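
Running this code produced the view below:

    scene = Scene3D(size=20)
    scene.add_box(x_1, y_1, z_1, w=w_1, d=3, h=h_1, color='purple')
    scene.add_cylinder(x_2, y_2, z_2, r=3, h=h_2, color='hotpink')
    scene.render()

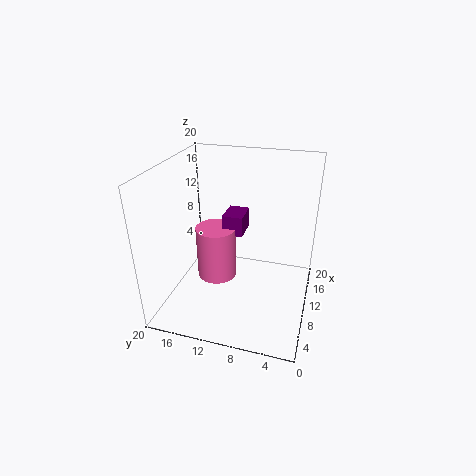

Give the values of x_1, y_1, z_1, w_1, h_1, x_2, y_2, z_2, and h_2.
x_1 = 12, y_1 = 10, z_1 = 9, w_1 = 4, h_1 = 3, x_2 = 12, y_2 = 14, z_2 = 2, h_2 = 8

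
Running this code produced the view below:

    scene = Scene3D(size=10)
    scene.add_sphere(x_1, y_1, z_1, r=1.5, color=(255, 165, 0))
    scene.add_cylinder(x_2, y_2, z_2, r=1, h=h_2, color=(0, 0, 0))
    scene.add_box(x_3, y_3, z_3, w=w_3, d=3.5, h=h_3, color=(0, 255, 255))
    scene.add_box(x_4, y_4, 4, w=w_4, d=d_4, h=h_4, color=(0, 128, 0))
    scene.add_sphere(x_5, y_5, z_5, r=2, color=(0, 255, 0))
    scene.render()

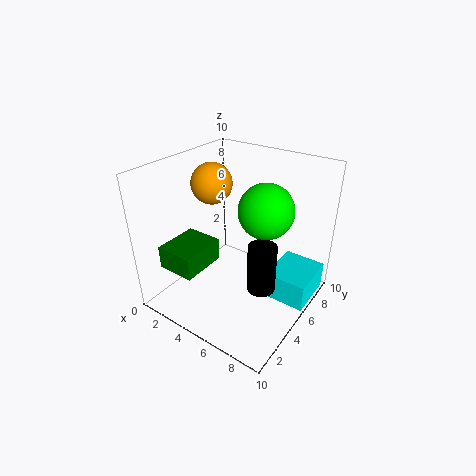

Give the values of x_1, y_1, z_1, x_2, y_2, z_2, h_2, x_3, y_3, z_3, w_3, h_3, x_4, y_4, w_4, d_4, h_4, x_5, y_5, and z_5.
x_1 = 2
y_1 = 6
z_1 = 8
x_2 = 7
y_2 = 5
z_2 = 1.5
h_2 = 3.5
x_3 = 7
y_3 = 5.5
z_3 = 0.5
w_3 = 3
h_3 = 2
x_4 = 2
y_4 = 0.5
w_4 = 2.5
d_4 = 3
h_4 = 1.5
x_5 = 6
y_5 = 7
z_5 = 6.5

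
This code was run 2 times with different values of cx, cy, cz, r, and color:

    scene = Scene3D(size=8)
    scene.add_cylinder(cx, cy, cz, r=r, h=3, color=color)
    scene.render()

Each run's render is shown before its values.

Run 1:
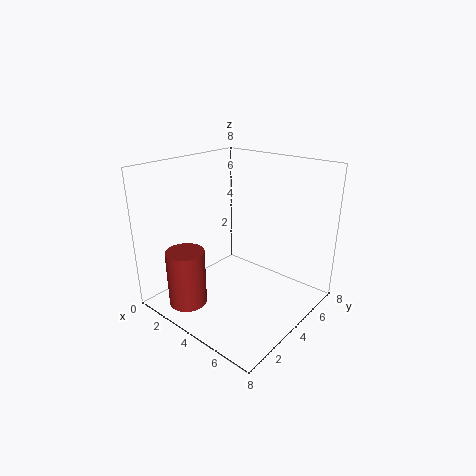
cx = 3
cy = 1
cz = 1
r = 1
color = 'brown'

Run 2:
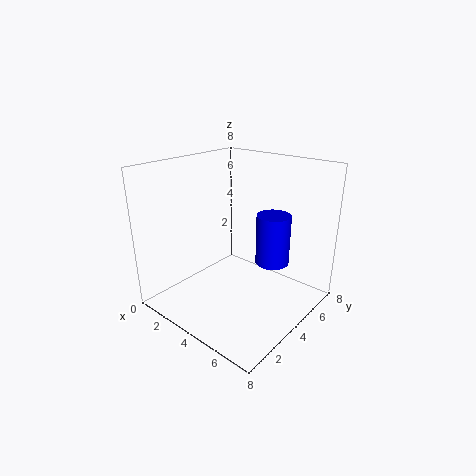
cx = 5
cy = 6
cz = 2
r = 1
color = 'blue'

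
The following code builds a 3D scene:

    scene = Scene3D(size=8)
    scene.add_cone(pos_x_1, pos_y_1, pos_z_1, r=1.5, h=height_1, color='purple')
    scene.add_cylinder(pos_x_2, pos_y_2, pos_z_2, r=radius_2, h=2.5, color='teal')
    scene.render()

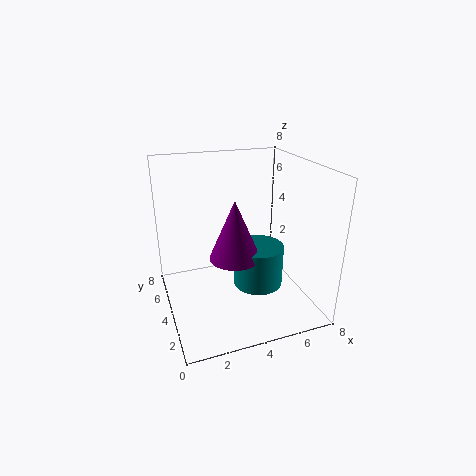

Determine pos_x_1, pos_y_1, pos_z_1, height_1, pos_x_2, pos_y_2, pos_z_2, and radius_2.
pos_x_1 = 4, pos_y_1 = 4.5, pos_z_1 = 2.5, height_1 = 3.5, pos_x_2 = 5.5, pos_y_2 = 4.5, pos_z_2 = 0.5, radius_2 = 1.5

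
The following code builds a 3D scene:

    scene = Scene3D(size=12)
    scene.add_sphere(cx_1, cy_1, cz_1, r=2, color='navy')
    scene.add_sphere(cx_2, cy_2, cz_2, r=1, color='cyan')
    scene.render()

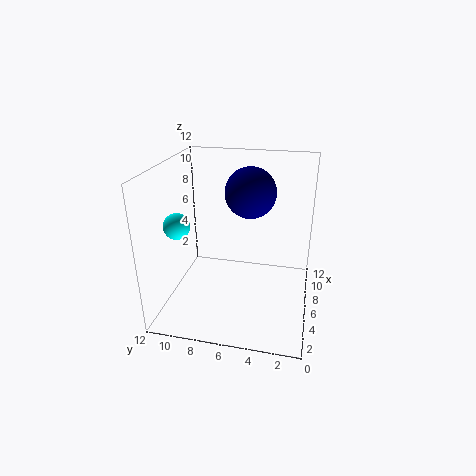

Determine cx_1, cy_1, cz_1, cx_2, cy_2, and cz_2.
cx_1 = 6; cy_1 = 5; cz_1 = 10; cx_2 = 3; cy_2 = 10; cz_2 = 8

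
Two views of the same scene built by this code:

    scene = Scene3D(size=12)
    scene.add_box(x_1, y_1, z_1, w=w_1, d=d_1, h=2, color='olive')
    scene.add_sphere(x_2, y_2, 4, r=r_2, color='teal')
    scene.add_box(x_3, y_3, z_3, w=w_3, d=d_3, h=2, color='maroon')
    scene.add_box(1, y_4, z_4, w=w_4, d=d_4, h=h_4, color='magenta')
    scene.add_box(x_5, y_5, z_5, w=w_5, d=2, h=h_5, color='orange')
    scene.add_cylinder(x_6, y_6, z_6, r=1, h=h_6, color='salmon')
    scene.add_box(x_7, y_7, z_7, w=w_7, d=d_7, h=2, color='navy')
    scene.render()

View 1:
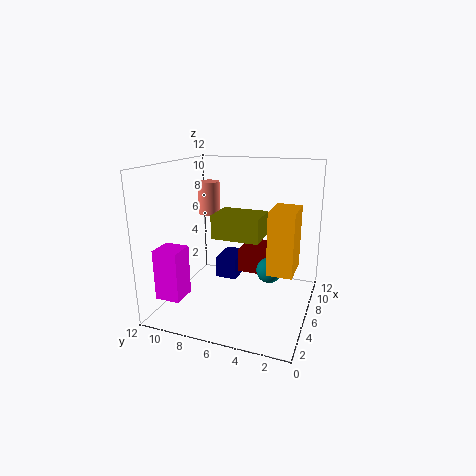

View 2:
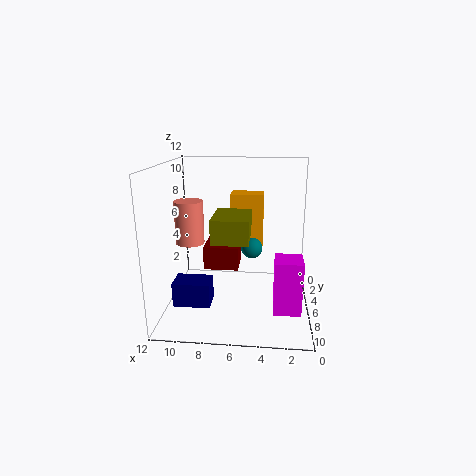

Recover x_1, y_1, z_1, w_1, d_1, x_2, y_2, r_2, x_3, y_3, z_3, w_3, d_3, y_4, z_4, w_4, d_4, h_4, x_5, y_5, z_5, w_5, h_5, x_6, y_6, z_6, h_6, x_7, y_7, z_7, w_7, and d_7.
x_1 = 5; y_1 = 4; z_1 = 6; w_1 = 3; d_1 = 4; x_2 = 5; y_2 = 3; r_2 = 1; x_3 = 6; y_3 = 3; z_3 = 3; w_3 = 3; d_3 = 3; y_4 = 9; z_4 = 2; w_4 = 2; d_4 = 2; h_4 = 4; x_5 = 4; y_5 = 1; z_5 = 4; w_5 = 3; h_5 = 5; x_6 = 9; y_6 = 10; z_6 = 7; h_6 = 3; x_7 = 8; y_7 = 7; z_7 = 1; w_7 = 3; d_7 = 2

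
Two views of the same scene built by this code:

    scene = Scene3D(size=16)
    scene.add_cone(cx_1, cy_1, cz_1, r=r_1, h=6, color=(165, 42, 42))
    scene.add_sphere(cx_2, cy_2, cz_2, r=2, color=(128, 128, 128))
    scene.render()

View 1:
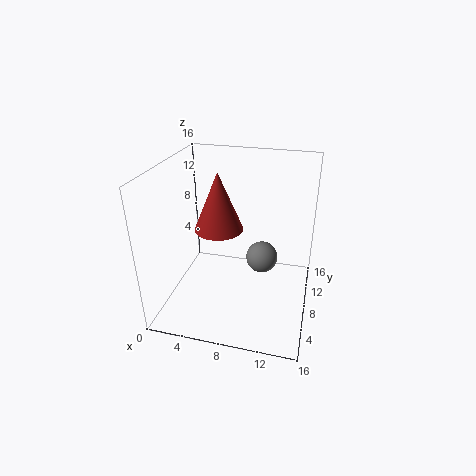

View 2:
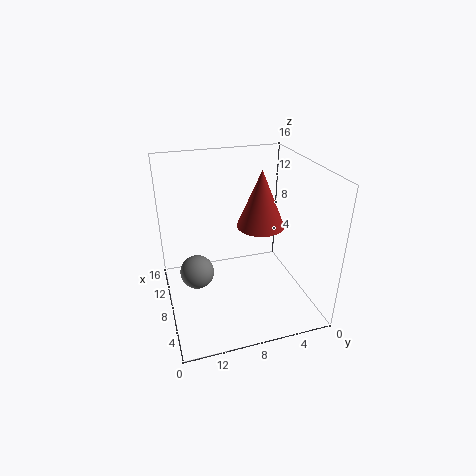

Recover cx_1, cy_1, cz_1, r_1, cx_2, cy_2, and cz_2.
cx_1 = 6.5; cy_1 = 6; cz_1 = 10; r_1 = 2.5; cx_2 = 10; cy_2 = 12.5; cz_2 = 3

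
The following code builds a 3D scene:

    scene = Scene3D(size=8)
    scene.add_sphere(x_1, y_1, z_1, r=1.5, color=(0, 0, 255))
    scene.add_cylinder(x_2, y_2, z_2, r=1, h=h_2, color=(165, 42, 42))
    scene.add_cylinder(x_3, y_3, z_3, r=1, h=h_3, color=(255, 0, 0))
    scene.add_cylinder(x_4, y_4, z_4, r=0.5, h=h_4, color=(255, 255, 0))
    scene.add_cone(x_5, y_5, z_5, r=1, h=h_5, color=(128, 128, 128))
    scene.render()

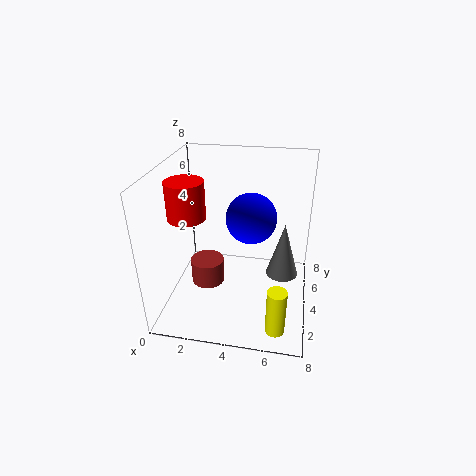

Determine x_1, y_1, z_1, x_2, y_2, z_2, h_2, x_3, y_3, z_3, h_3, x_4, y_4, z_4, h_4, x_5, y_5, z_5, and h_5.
x_1 = 4.5, y_1 = 5.5, z_1 = 4.5, x_2 = 2, y_2 = 4.5, z_2 = 0.5, h_2 = 1.5, x_3 = 1.5, y_3 = 3, z_3 = 5.5, h_3 = 2, x_4 = 6.5, y_4 = 1, z_4 = 0.5, h_4 = 2.5, x_5 = 6.5, y_5 = 6, z_5 = 0.5, h_5 = 3.5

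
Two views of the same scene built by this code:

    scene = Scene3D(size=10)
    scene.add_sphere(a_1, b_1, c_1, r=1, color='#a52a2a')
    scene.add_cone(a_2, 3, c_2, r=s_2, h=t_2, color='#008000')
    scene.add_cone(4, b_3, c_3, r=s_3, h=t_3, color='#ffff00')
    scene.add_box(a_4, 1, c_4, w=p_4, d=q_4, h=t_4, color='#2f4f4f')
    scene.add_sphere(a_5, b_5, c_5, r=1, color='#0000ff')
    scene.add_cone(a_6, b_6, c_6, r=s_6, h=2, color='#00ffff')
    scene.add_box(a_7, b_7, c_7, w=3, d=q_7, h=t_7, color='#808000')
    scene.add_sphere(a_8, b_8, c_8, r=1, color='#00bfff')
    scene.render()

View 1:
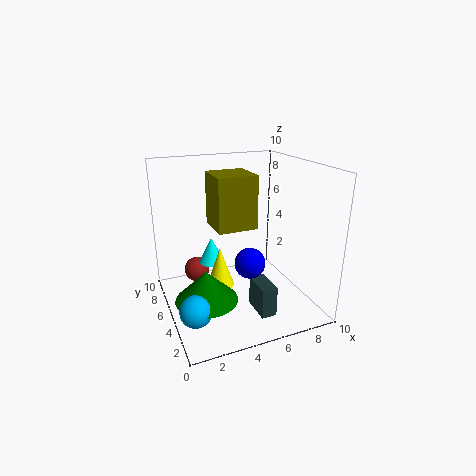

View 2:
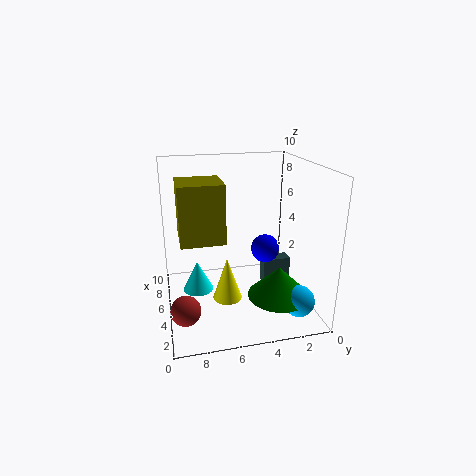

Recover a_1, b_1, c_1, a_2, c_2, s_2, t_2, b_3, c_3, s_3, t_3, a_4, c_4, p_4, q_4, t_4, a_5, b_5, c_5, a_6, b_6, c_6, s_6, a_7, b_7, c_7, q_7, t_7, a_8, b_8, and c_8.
a_1 = 3, b_1 = 9, c_1 = 1, a_2 = 2, c_2 = 2, s_2 = 2, t_2 = 2, b_3 = 6, c_3 = 1, s_3 = 1, t_3 = 3, a_4 = 5, c_4 = 1, p_4 = 1, q_4 = 2, t_4 = 2, a_5 = 5, b_5 = 3, c_5 = 4, a_6 = 4, b_6 = 8, c_6 = 2, s_6 = 1, a_7 = 4, b_7 = 6, c_7 = 5, q_7 = 3, t_7 = 4, a_8 = 1, b_8 = 2, c_8 = 2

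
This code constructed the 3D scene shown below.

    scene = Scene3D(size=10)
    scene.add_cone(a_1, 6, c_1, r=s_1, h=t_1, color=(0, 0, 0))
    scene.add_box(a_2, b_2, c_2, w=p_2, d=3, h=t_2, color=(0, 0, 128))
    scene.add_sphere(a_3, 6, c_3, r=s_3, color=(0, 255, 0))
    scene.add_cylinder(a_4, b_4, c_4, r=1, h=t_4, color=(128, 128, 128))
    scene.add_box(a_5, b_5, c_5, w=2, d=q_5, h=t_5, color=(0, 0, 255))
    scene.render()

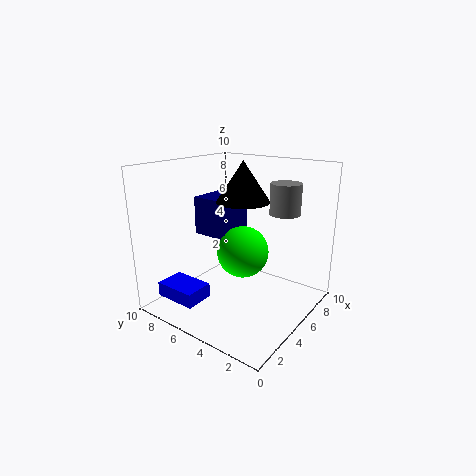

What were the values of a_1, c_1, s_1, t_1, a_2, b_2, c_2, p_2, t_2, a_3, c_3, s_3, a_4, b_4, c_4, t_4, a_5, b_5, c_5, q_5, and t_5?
a_1 = 7; c_1 = 7; s_1 = 2; t_1 = 3; a_2 = 6; b_2 = 7; c_2 = 4; p_2 = 3; t_2 = 3; a_3 = 7; c_3 = 3; s_3 = 2; a_4 = 6; b_4 = 2; c_4 = 7; t_4 = 2; a_5 = 1; b_5 = 6; c_5 = 1; q_5 = 3; t_5 = 1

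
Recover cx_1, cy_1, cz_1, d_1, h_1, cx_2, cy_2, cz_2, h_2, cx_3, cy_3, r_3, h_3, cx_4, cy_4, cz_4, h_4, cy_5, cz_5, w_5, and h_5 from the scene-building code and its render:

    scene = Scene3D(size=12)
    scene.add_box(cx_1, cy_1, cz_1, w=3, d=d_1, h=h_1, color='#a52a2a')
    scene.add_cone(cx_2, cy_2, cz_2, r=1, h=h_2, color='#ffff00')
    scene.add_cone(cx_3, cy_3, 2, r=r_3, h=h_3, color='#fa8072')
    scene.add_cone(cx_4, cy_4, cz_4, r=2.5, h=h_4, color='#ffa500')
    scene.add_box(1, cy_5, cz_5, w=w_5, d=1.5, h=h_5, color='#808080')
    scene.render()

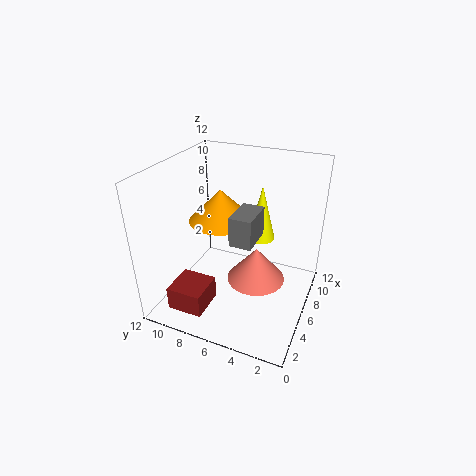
cx_1 = 1.5
cy_1 = 7.5
cz_1 = 0.5
d_1 = 3
h_1 = 2
cx_2 = 4.5
cy_2 = 3.5
cz_2 = 7.5
h_2 = 4
cx_3 = 6.5
cy_3 = 4.5
r_3 = 2.5
h_3 = 3
cx_4 = 5
cy_4 = 7
cz_4 = 8
h_4 = 2.5
cy_5 = 3
cz_5 = 8.5
w_5 = 2.5
h_5 = 2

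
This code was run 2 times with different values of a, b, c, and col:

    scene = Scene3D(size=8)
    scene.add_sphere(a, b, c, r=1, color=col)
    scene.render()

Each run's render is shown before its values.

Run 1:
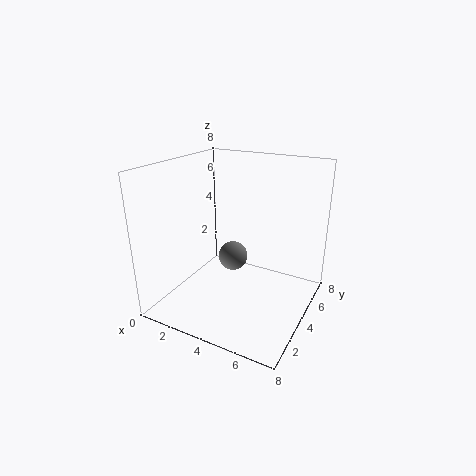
a = 2, b = 7, c = 1, col = 'gray'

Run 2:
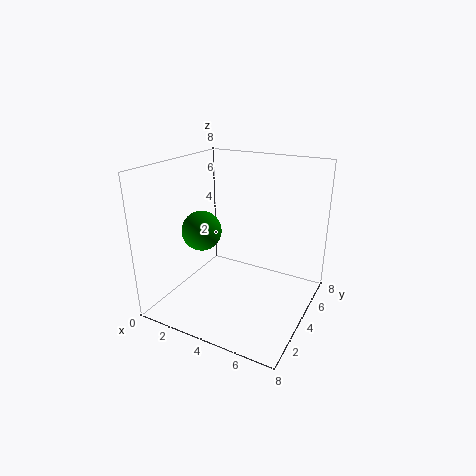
a = 3, b = 2, c = 5, col = 'green'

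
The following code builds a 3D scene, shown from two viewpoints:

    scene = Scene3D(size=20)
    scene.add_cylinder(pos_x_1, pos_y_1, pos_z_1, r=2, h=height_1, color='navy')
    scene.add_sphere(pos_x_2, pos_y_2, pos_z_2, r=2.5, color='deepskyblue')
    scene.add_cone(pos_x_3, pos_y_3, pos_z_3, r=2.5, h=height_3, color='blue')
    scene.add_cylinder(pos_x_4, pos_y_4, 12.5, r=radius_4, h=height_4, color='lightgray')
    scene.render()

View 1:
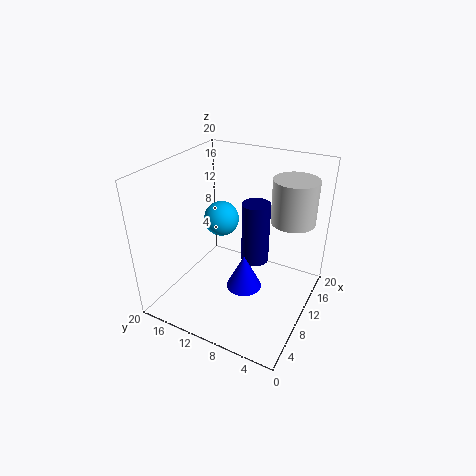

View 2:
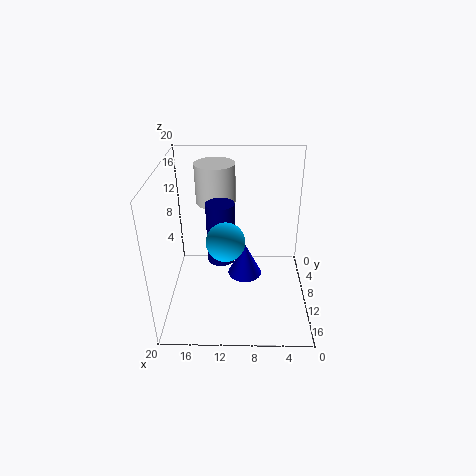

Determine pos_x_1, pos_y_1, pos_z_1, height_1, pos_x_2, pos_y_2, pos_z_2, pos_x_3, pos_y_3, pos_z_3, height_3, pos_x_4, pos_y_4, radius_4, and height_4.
pos_x_1 = 12.5, pos_y_1 = 8.5, pos_z_1 = 5.5, height_1 = 9, pos_x_2 = 11.5, pos_y_2 = 13.5, pos_z_2 = 11.5, pos_x_3 = 9, pos_y_3 = 8.5, pos_z_3 = 3, height_3 = 5, pos_x_4 = 13.5, pos_y_4 = 3.5, radius_4 = 3, height_4 = 6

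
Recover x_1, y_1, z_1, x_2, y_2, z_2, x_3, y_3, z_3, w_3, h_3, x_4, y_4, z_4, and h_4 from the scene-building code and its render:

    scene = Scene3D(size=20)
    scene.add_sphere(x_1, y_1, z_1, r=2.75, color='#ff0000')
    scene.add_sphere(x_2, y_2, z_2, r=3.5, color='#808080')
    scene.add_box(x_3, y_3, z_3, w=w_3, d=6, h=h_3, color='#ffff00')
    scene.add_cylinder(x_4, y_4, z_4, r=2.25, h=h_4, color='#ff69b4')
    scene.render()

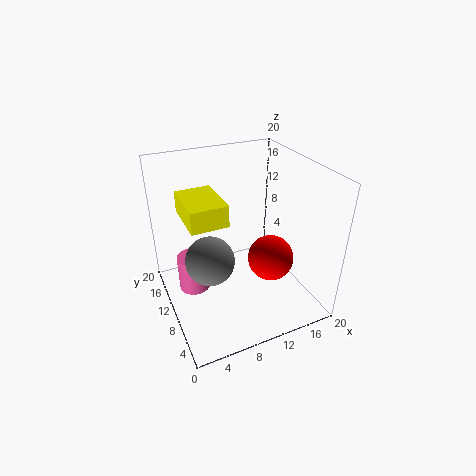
x_1 = 11.25; y_1 = 3.25; z_1 = 10.75; x_2 = 6; y_2 = 10.75; z_2 = 6.75; x_3 = 1.75; y_3 = 3.5; z_3 = 16.25; w_3 = 4.25; h_3 = 2.5; x_4 = 4; y_4 = 12.5; z_4 = 1.75; h_4 = 5.25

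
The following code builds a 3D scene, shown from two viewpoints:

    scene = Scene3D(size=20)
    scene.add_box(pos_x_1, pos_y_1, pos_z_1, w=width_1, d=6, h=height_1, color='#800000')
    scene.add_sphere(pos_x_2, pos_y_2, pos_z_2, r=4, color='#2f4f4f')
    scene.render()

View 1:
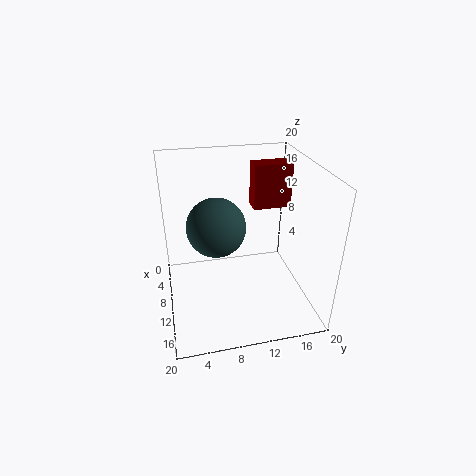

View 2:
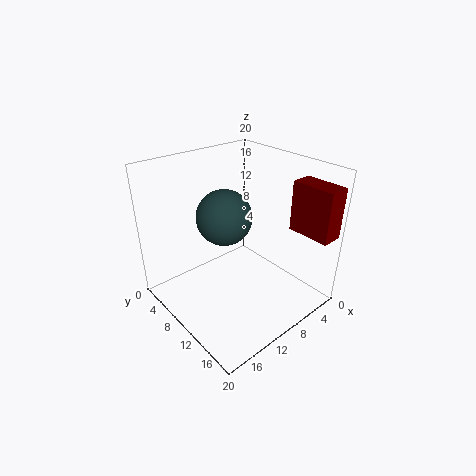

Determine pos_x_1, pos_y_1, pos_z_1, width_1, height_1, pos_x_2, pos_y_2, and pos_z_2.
pos_x_1 = 1, pos_y_1 = 14, pos_z_1 = 11, width_1 = 3, height_1 = 7, pos_x_2 = 10, pos_y_2 = 7, pos_z_2 = 12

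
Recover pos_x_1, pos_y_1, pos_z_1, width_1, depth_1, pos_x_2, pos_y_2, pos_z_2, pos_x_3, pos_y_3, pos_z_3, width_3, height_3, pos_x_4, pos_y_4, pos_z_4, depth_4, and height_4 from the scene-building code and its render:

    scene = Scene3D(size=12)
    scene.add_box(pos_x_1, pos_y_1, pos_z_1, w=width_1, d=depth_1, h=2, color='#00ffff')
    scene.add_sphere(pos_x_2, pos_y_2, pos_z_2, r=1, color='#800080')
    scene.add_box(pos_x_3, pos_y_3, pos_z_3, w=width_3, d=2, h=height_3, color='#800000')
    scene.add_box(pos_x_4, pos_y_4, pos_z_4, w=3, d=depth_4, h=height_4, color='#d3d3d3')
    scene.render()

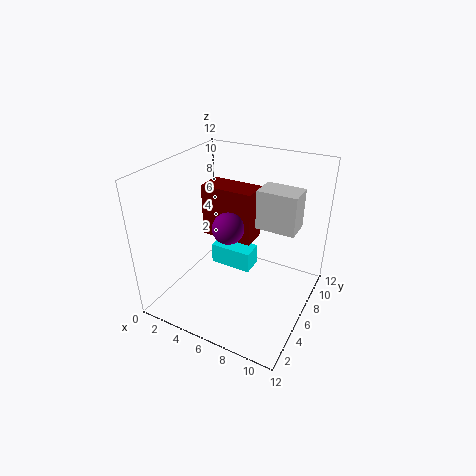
pos_x_1 = 2
pos_y_1 = 8
pos_z_1 = 1
width_1 = 4
depth_1 = 2
pos_x_2 = 8
pos_y_2 = 1
pos_z_2 = 10
pos_x_3 = 4
pos_y_3 = 4
pos_z_3 = 7
width_3 = 4
height_3 = 4
pos_x_4 = 8
pos_y_4 = 5
pos_z_4 = 8
depth_4 = 2
height_4 = 3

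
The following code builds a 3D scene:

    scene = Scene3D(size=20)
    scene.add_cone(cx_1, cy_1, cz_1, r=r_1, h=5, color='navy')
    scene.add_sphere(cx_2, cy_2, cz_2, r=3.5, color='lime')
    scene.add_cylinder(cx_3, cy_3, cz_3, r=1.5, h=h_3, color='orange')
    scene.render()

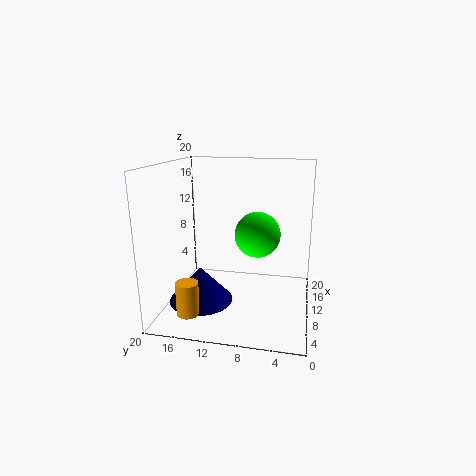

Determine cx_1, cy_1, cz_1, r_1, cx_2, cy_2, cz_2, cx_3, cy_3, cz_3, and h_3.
cx_1 = 8
cy_1 = 15
cz_1 = 1
r_1 = 4.5
cx_2 = 15
cy_2 = 8
cz_2 = 9
cx_3 = 4
cy_3 = 15.5
cz_3 = 1
h_3 = 4.5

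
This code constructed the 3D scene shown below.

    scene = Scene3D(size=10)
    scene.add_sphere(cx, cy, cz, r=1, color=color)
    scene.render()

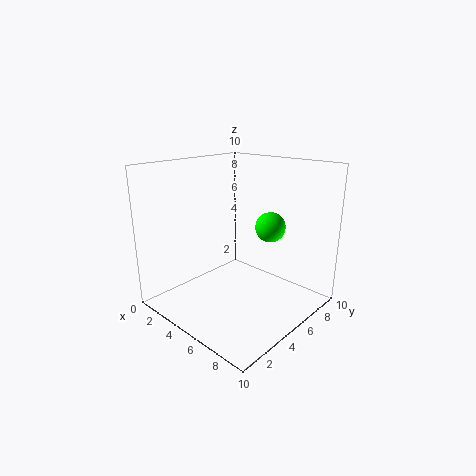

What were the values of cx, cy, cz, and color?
cx = 7, cy = 6, cz = 6, color = 'lime'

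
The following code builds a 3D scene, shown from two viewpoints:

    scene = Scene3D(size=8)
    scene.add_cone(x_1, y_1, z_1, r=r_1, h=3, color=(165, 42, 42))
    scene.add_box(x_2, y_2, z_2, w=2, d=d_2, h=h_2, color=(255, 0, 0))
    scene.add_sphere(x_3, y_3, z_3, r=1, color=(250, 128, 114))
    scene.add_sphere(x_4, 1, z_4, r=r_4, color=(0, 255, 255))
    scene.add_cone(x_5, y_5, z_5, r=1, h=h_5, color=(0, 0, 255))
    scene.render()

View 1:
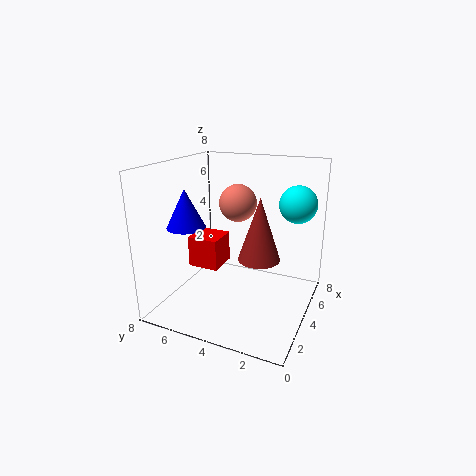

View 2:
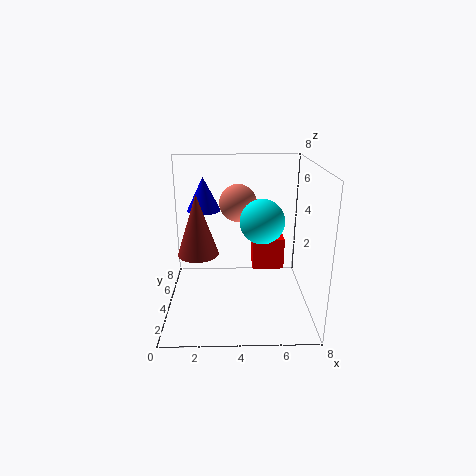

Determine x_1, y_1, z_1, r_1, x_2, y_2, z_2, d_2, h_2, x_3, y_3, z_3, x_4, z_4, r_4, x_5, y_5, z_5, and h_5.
x_1 = 2
y_1 = 2
z_1 = 4
r_1 = 1
x_2 = 5
y_2 = 6
z_2 = 1
d_2 = 2
h_2 = 2
x_3 = 4
y_3 = 4
z_3 = 6
x_4 = 5
z_4 = 6
r_4 = 1
x_5 = 2
y_5 = 6
z_5 = 5
h_5 = 2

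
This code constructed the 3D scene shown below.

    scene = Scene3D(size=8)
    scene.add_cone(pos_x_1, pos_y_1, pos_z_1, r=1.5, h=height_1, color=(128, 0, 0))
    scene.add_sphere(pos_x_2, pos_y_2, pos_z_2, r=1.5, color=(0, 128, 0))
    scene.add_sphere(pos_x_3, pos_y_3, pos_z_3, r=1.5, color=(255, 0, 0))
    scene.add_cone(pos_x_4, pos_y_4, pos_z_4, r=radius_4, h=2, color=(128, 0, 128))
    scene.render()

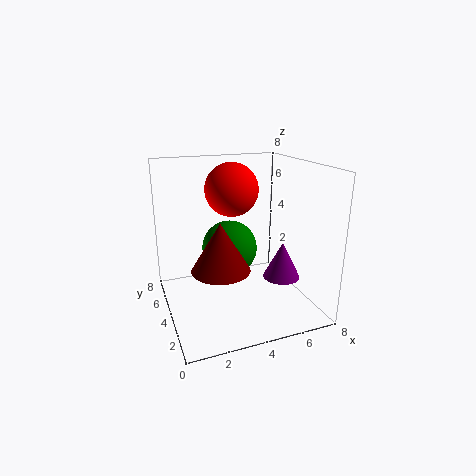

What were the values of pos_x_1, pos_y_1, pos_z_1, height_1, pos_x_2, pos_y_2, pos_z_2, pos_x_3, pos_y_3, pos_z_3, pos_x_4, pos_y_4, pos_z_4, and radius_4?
pos_x_1 = 2.5, pos_y_1 = 2.5, pos_z_1 = 3, height_1 = 2.5, pos_x_2 = 3.5, pos_y_2 = 4, pos_z_2 = 3.5, pos_x_3 = 4, pos_y_3 = 5, pos_z_3 = 6.5, pos_x_4 = 6, pos_y_4 = 2.5, pos_z_4 = 2, radius_4 = 1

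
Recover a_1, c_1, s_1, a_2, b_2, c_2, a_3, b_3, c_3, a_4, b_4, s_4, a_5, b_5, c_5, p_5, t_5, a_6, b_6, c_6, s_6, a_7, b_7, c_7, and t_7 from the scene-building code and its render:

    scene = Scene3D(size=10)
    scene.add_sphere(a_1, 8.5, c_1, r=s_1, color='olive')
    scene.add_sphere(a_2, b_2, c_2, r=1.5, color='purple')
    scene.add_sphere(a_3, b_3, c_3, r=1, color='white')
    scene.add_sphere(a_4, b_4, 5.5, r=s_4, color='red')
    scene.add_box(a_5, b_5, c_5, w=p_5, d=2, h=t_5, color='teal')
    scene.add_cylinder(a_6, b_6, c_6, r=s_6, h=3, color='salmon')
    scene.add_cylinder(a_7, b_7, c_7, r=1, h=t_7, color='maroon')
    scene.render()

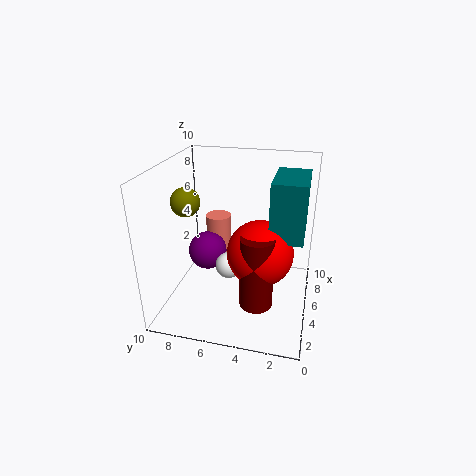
a_1 = 4.5
c_1 = 7.5
s_1 = 1
a_2 = 7
b_2 = 8
c_2 = 2.5
a_3 = 6
b_3 = 6
c_3 = 2
a_4 = 2.5
b_4 = 3
s_4 = 2
a_5 = 2
b_5 = 0.5
c_5 = 6.5
p_5 = 3.5
t_5 = 3.5
a_6 = 8.5
b_6 = 7.5
c_6 = 2
s_6 = 1
a_7 = 1.5
b_7 = 3
c_7 = 2.5
t_7 = 4.5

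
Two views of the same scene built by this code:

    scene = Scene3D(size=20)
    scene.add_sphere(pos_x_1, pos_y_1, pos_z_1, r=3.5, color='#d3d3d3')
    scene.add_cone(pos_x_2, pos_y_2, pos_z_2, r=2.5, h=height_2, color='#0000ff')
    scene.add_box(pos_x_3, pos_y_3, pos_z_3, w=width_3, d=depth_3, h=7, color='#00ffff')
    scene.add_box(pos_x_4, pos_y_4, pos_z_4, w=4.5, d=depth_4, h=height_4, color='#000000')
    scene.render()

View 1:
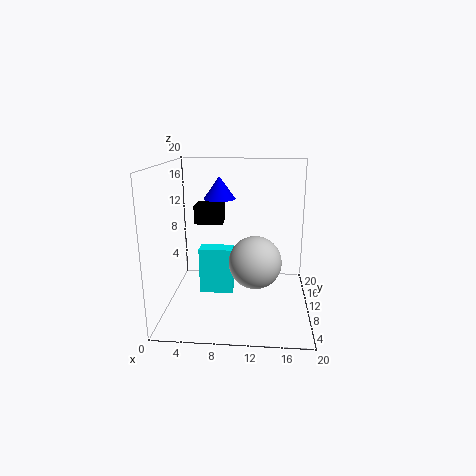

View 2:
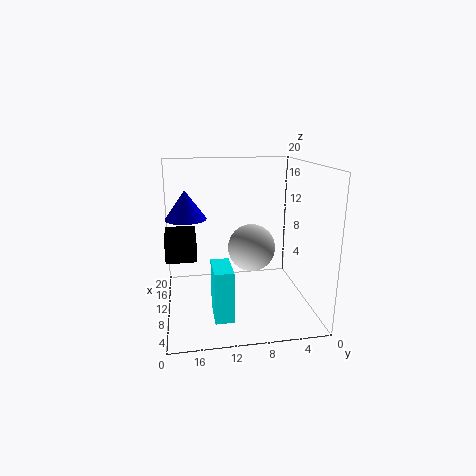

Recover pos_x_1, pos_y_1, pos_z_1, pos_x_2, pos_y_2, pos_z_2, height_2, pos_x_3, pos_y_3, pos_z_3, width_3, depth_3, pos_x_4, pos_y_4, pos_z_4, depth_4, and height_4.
pos_x_1 = 12.5; pos_y_1 = 7.5; pos_z_1 = 7.5; pos_x_2 = 6.5; pos_y_2 = 17; pos_z_2 = 14; height_2 = 3.5; pos_x_3 = 4; pos_y_3 = 11.5; pos_z_3 = 0.5; width_3 = 5; depth_3 = 2.5; pos_x_4 = 2.5; pos_y_4 = 16; pos_z_4 = 10; depth_4 = 3.5; height_4 = 3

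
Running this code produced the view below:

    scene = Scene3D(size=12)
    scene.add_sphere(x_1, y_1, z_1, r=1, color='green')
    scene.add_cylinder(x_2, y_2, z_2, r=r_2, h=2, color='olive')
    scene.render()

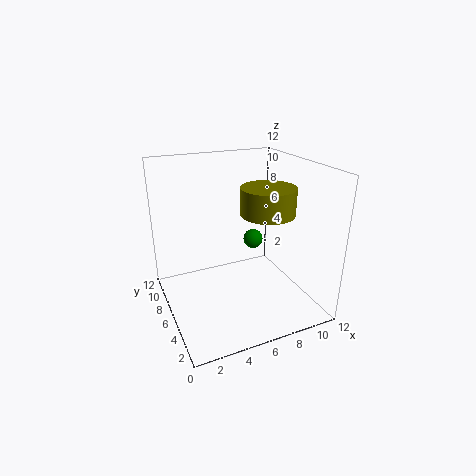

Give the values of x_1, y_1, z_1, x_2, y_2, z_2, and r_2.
x_1 = 10
y_1 = 11
z_1 = 3
x_2 = 7
y_2 = 3
z_2 = 9
r_2 = 2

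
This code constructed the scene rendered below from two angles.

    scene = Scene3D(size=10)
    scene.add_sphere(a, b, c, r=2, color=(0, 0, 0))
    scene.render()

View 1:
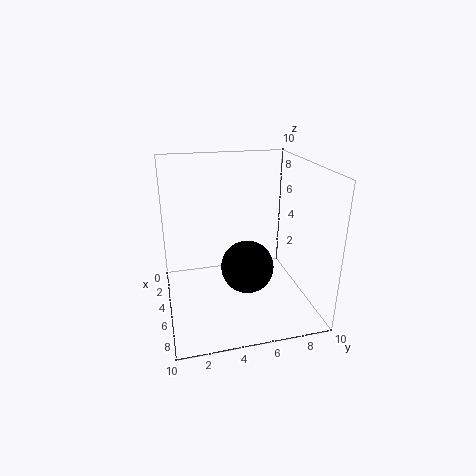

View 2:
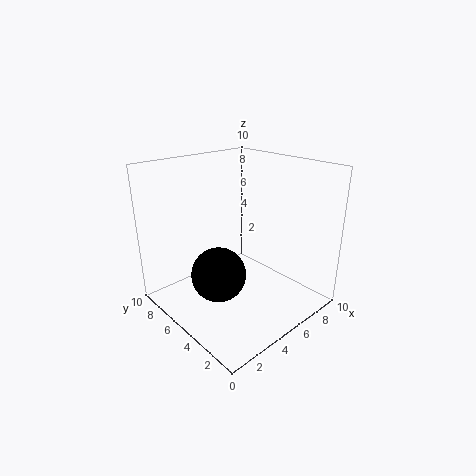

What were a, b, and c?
a = 4; b = 6; c = 2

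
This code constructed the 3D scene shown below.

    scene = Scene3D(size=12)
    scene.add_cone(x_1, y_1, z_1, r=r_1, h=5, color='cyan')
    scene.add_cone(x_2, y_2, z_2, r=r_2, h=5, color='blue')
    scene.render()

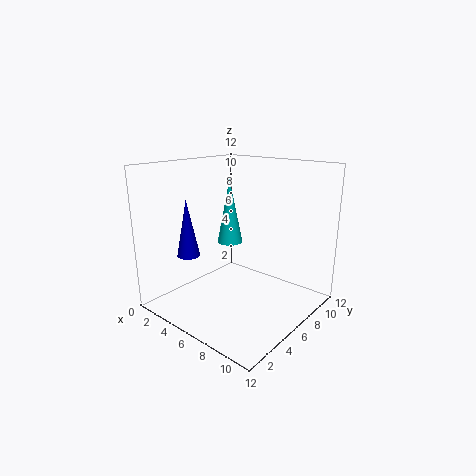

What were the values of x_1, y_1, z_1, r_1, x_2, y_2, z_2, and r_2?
x_1 = 6, y_1 = 5, z_1 = 6, r_1 = 1, x_2 = 2, y_2 = 4, z_2 = 4, r_2 = 1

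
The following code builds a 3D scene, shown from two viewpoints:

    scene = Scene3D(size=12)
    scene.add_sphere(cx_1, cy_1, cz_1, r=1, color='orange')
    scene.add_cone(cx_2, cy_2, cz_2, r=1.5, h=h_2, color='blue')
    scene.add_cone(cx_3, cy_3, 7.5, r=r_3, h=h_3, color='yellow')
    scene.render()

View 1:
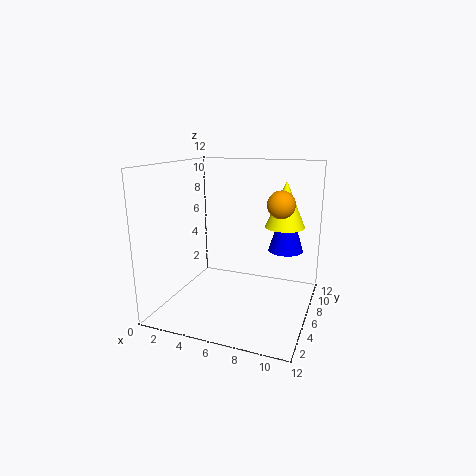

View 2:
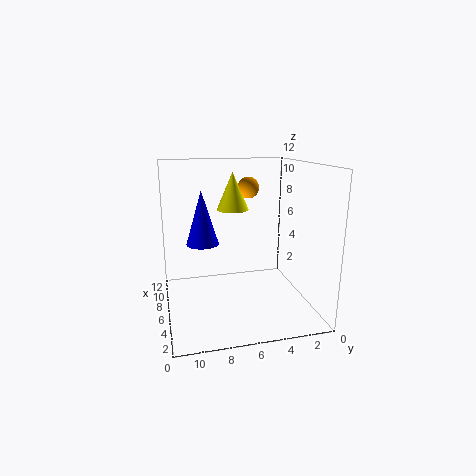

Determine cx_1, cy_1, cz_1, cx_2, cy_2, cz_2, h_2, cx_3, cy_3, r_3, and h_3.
cx_1 = 10, cy_1 = 4, cz_1 = 9.5, cx_2 = 9.5, cy_2 = 8.5, cz_2 = 4.5, h_2 = 5, cx_3 = 10, cy_3 = 5.5, r_3 = 1.5, h_3 = 3.5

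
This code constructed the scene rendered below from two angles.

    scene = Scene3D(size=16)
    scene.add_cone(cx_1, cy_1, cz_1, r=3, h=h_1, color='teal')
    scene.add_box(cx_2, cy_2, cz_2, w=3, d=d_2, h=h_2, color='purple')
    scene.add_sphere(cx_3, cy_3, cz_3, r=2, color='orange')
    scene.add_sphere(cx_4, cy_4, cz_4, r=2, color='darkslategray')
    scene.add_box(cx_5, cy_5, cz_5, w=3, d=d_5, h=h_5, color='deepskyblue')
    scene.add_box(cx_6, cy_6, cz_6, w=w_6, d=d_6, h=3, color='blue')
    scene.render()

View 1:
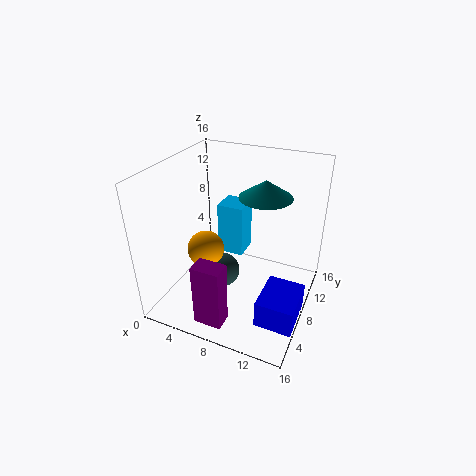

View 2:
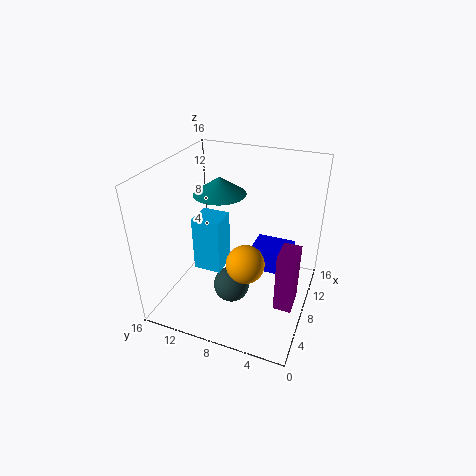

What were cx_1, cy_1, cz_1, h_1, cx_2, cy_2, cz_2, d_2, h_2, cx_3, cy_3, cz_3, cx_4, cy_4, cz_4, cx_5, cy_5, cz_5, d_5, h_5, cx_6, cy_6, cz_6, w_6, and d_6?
cx_1 = 10
cy_1 = 11
cz_1 = 12
h_1 = 2
cx_2 = 6
cy_2 = 1
cz_2 = 1
d_2 = 2
h_2 = 7
cx_3 = 5
cy_3 = 6
cz_3 = 7
cx_4 = 6
cy_4 = 8
cz_4 = 3
cx_5 = 5
cy_5 = 9
cz_5 = 5
d_5 = 3
h_5 = 6
cx_6 = 12
cy_6 = 3
cz_6 = 1
w_6 = 4
d_6 = 5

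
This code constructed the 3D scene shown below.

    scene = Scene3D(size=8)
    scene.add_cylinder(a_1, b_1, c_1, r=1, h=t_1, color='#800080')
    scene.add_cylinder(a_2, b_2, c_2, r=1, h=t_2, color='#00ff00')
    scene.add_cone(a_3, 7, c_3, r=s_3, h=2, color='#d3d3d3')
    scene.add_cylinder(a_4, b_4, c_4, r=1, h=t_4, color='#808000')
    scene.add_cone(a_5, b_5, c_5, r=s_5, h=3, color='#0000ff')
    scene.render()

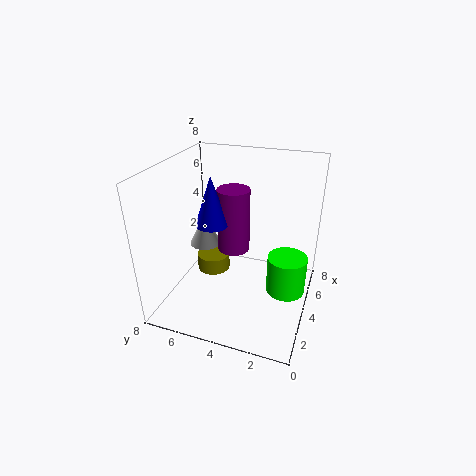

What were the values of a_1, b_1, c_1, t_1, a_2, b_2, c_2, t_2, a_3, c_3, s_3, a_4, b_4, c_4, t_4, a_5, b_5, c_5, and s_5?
a_1 = 6; b_1 = 5; c_1 = 2; t_1 = 4; a_2 = 3; b_2 = 1; c_2 = 2; t_2 = 2; a_3 = 6; c_3 = 2; s_3 = 1; a_4 = 5; b_4 = 6; c_4 = 1; t_4 = 1; a_5 = 5; b_5 = 6; c_5 = 4; s_5 = 1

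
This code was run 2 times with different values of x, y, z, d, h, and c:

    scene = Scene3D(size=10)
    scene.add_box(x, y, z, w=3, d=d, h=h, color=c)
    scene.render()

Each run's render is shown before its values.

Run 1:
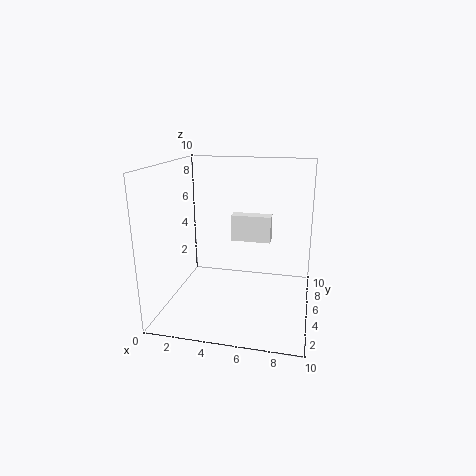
x = 4
y = 7
z = 4
d = 1
h = 2
c = 'white'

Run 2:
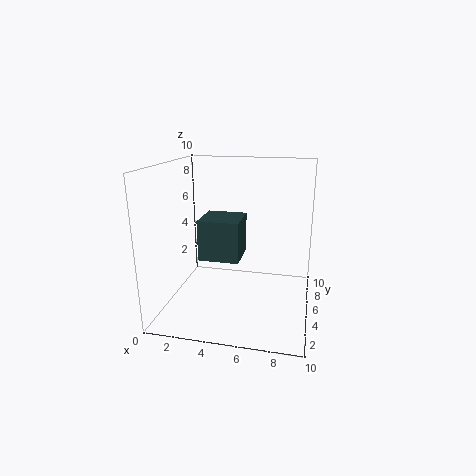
x = 2
y = 5
z = 3
d = 3
h = 3
c = 'darkslategray'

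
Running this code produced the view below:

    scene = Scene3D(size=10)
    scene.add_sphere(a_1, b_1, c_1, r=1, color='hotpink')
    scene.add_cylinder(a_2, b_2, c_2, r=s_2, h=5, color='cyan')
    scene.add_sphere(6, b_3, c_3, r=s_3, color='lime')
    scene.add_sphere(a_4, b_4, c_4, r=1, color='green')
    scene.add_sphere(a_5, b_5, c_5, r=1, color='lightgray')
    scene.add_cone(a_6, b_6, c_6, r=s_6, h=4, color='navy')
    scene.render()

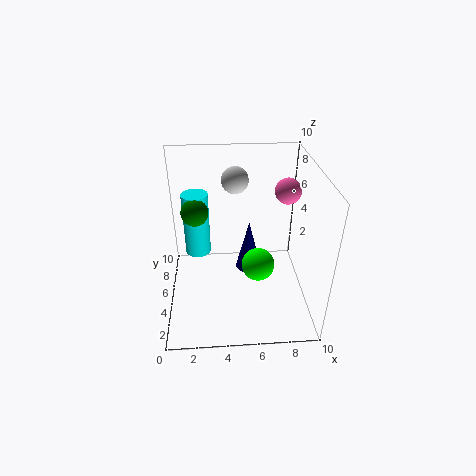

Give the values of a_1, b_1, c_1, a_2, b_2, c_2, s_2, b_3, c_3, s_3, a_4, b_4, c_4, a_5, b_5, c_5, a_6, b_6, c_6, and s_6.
a_1 = 9, b_1 = 8, c_1 = 7, a_2 = 2, b_2 = 8, c_2 = 2, s_2 = 1, b_3 = 2, c_3 = 5, s_3 = 1, a_4 = 2, b_4 = 7, c_4 = 6, a_5 = 5, b_5 = 8, c_5 = 8, a_6 = 6, b_6 = 7, c_6 = 1, s_6 = 1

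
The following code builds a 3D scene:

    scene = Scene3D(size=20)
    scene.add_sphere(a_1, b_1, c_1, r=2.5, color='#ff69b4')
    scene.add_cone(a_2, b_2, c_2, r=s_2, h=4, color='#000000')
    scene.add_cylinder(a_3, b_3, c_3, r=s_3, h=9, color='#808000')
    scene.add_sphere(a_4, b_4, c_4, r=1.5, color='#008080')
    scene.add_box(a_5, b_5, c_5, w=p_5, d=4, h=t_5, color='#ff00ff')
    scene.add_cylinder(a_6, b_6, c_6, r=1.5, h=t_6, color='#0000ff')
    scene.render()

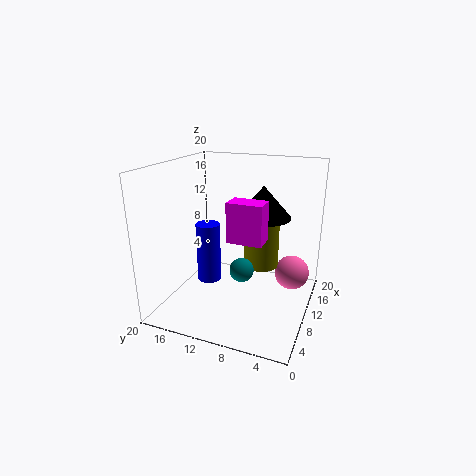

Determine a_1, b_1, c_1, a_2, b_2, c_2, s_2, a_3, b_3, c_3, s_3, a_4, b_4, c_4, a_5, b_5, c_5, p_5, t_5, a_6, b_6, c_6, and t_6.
a_1 = 14, b_1 = 3, c_1 = 4, a_2 = 8.5, b_2 = 6, c_2 = 14, s_2 = 3.5, a_3 = 13, b_3 = 7.5, c_3 = 5, s_3 = 2.5, a_4 = 5, b_4 = 7.5, c_4 = 8, a_5 = 1.5, b_5 = 4, c_5 = 13, p_5 = 2.5, t_5 = 4.5, a_6 = 5, b_6 = 12, c_6 = 6, t_6 = 7.5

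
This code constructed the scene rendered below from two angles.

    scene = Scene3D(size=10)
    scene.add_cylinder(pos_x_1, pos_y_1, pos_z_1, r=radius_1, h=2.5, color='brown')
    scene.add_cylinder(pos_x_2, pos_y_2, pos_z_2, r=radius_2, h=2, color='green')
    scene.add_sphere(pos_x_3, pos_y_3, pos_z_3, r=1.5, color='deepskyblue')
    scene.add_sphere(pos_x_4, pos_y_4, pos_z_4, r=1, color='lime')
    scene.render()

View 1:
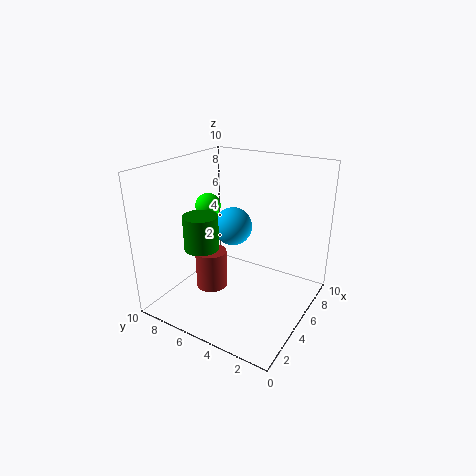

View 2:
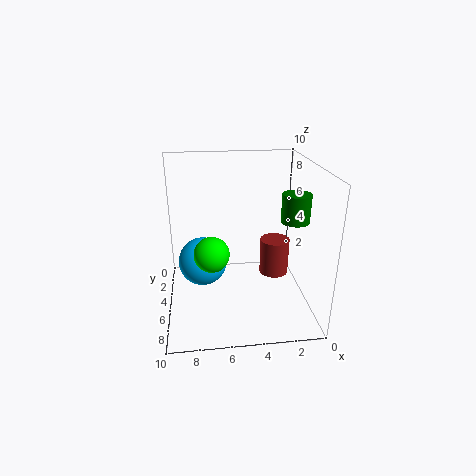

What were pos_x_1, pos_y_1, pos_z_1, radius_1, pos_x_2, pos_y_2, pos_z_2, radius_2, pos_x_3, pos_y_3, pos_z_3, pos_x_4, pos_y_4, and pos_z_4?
pos_x_1 = 2.5
pos_y_1 = 5.5
pos_z_1 = 2.5
radius_1 = 1
pos_x_2 = 1
pos_y_2 = 5
pos_z_2 = 6
radius_2 = 1
pos_x_3 = 7.5
pos_y_3 = 7
pos_z_3 = 4.5
pos_x_4 = 7
pos_y_4 = 9
pos_z_4 = 6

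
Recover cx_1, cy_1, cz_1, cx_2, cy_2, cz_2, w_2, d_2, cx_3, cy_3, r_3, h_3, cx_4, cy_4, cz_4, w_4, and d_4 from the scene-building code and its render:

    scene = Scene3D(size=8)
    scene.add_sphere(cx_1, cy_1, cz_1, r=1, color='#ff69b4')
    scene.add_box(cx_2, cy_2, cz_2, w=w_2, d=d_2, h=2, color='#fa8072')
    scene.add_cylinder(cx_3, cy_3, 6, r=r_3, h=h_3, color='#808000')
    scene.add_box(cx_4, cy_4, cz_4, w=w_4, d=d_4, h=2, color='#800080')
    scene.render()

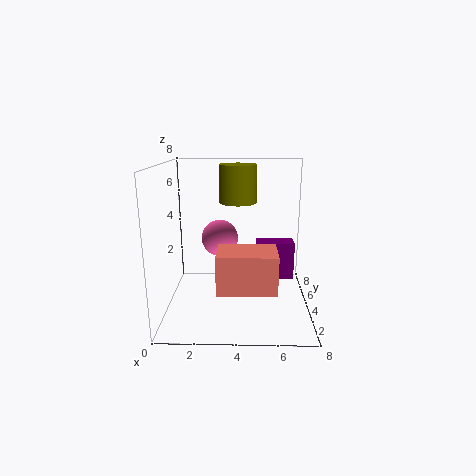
cx_1 = 3; cy_1 = 4; cz_1 = 4; cx_2 = 3; cy_2 = 1; cz_2 = 2; w_2 = 3; d_2 = 2; cx_3 = 4; cy_3 = 4; r_3 = 1; h_3 = 2; cx_4 = 5; cy_4 = 3; cz_4 = 2; w_4 = 2; d_4 = 1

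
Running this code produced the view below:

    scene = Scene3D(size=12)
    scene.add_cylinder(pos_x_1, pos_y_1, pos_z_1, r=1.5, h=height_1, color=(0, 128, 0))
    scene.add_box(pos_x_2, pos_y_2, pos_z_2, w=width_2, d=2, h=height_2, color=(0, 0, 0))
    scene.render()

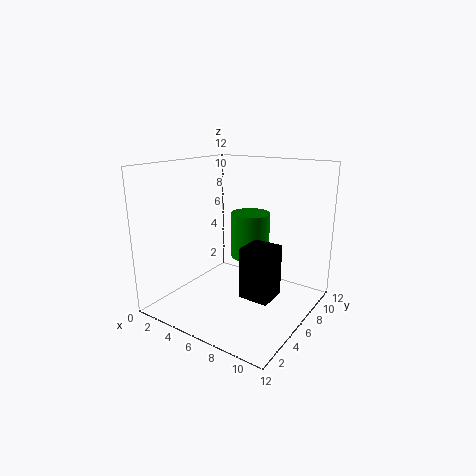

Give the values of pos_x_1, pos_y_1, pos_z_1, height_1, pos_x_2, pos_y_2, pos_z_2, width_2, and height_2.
pos_x_1 = 7.5
pos_y_1 = 5.5
pos_z_1 = 5
height_1 = 3.5
pos_x_2 = 9.5
pos_y_2 = 1
pos_z_2 = 4
width_2 = 2
height_2 = 3.5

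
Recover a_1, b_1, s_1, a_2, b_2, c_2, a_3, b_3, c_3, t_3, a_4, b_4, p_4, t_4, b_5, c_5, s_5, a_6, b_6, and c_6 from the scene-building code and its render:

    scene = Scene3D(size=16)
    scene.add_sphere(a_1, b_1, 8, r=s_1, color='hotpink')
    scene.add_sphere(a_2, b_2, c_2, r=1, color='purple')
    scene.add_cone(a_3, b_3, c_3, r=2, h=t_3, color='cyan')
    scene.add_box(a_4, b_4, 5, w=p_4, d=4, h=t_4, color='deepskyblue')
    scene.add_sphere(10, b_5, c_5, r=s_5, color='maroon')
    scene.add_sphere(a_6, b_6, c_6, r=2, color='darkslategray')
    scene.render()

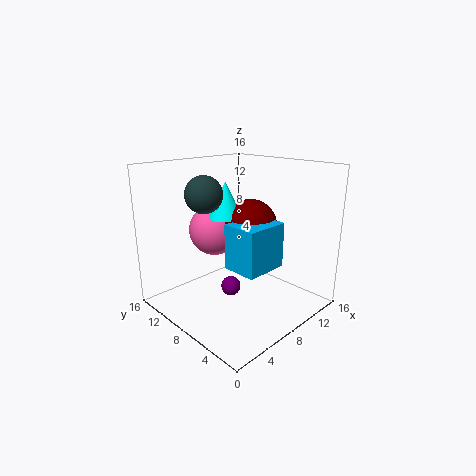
a_1 = 8
b_1 = 12
s_1 = 3
a_2 = 5
b_2 = 6
c_2 = 4
a_3 = 8
b_3 = 10
c_3 = 10
t_3 = 4
a_4 = 6
b_4 = 4
p_4 = 5
t_4 = 5
b_5 = 8
c_5 = 9
s_5 = 3
a_6 = 5
b_6 = 10
c_6 = 13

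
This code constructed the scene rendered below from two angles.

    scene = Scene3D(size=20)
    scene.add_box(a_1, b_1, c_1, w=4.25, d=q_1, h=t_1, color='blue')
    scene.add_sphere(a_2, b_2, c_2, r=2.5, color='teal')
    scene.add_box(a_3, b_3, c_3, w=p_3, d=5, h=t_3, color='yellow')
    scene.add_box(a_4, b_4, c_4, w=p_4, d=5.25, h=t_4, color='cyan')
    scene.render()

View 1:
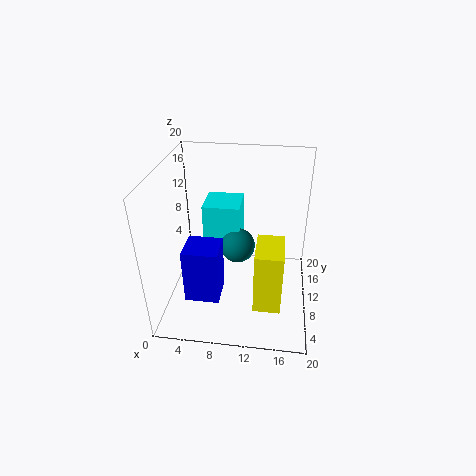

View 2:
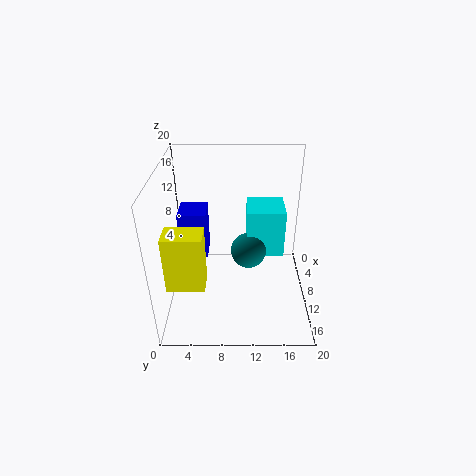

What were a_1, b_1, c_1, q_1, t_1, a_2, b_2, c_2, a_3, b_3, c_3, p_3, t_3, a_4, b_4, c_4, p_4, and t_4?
a_1 = 4.5, b_1 = 1.5, c_1 = 5.75, q_1 = 4, t_1 = 7, a_2 = 9.75, b_2 = 11.5, c_2 = 7.75, a_3 = 13, b_3 = 0.75, c_3 = 5.75, p_3 = 3.25, t_3 = 7.75, a_4 = 4.75, b_4 = 11.25, c_4 = 7, p_4 = 5.25, t_4 = 6.75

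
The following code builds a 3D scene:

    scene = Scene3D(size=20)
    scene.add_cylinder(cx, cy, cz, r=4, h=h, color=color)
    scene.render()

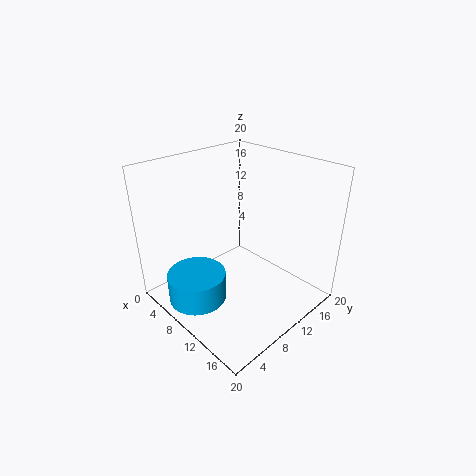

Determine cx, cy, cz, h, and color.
cx = 8, cy = 4, cz = 2, h = 4, color = 'deepskyblue'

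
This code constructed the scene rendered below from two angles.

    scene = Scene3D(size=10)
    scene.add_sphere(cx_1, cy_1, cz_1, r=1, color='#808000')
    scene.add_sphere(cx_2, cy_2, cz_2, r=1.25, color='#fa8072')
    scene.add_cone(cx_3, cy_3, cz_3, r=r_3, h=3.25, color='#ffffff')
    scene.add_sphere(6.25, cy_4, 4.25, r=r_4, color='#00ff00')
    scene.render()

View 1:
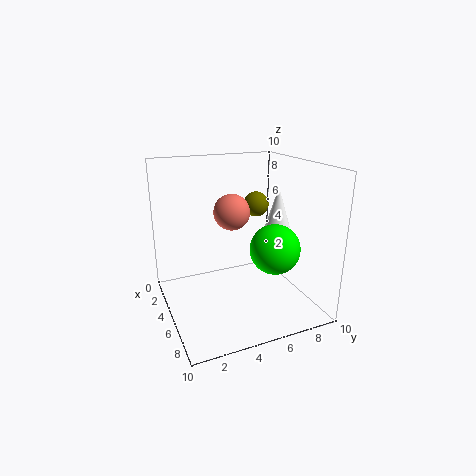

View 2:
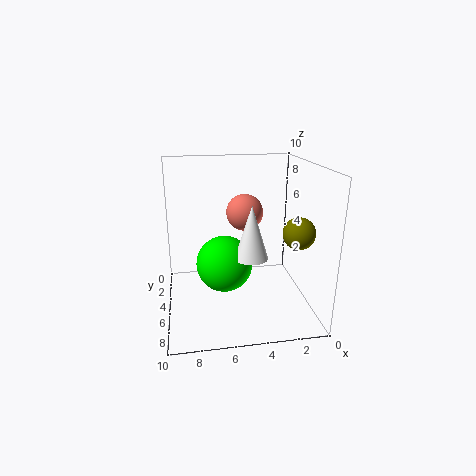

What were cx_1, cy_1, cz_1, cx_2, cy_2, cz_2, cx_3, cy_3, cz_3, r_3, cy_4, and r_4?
cx_1 = 1.75
cy_1 = 8
cz_1 = 6.25
cx_2 = 4.5
cy_2 = 4.75
cz_2 = 6.75
cx_3 = 4.75
cy_3 = 8.25
cz_3 = 5
r_3 = 1
cy_4 = 7.25
r_4 = 1.75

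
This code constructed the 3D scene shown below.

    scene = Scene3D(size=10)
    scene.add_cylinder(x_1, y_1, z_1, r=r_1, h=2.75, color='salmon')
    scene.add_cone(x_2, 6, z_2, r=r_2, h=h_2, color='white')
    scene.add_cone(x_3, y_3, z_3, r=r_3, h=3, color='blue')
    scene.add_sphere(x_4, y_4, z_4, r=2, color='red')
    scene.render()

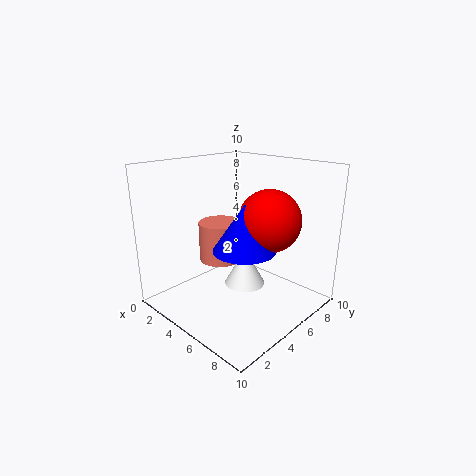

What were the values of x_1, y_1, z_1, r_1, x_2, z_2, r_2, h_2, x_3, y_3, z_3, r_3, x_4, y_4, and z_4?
x_1 = 3.75, y_1 = 4.5, z_1 = 3.25, r_1 = 1.5, x_2 = 4.75, z_2 = 1, r_2 = 1.5, h_2 = 2.75, x_3 = 6.75, y_3 = 3.75, z_3 = 5, r_3 = 2, x_4 = 7.5, y_4 = 5.25, z_4 = 6.75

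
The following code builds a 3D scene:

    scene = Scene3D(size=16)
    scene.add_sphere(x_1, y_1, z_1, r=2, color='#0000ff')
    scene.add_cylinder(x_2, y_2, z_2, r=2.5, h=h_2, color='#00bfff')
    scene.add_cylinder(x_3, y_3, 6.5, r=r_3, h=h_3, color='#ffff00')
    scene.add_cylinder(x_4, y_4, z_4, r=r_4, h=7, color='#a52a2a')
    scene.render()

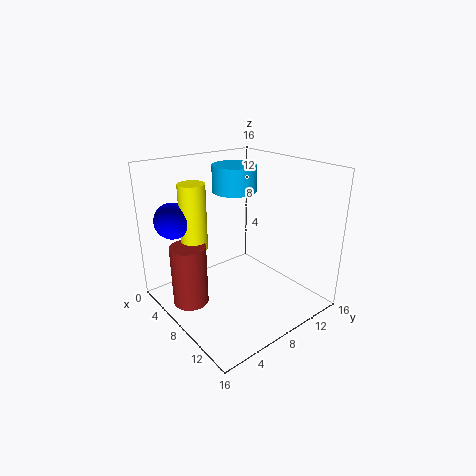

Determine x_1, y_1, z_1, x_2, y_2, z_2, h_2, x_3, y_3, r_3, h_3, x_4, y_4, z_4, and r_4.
x_1 = 3.5, y_1 = 2.5, z_1 = 10, x_2 = 5.5, y_2 = 9.5, z_2 = 12.5, h_2 = 3, x_3 = 4.5, y_3 = 4.5, r_3 = 1.5, h_3 = 7.5, x_4 = 5.5, y_4 = 3, z_4 = 0.5, r_4 = 2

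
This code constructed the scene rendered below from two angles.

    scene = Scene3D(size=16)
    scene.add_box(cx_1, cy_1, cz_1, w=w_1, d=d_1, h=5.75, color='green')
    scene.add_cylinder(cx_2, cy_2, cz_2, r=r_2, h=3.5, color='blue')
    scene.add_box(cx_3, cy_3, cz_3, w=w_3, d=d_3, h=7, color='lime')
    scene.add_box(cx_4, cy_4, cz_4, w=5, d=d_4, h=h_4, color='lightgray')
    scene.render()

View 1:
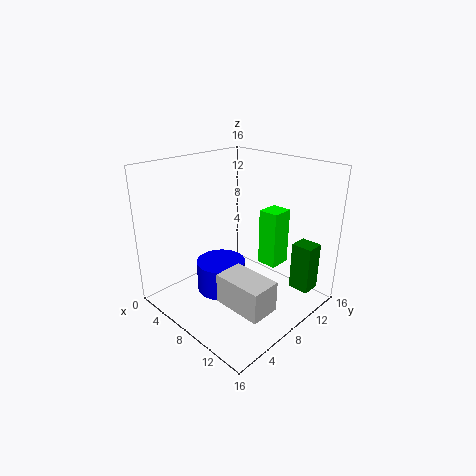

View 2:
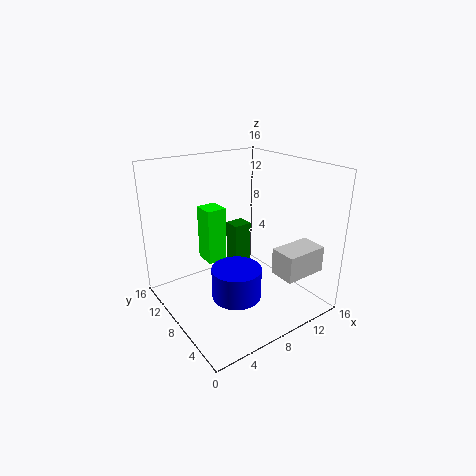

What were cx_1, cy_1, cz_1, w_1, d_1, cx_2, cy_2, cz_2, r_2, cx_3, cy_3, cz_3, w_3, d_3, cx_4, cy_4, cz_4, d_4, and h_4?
cx_1 = 11.5, cy_1 = 13.5, cz_1 = 0.75, w_1 = 2.5, d_1 = 2.25, cx_2 = 6.75, cy_2 = 6.5, cz_2 = 1.75, r_2 = 2.75, cx_3 = 7, cy_3 = 12.75, cz_3 = 2.75, w_3 = 2.5, d_3 = 2.75, cx_4 = 10.75, cy_4 = 2.25, cz_4 = 4, d_4 = 3, h_4 = 3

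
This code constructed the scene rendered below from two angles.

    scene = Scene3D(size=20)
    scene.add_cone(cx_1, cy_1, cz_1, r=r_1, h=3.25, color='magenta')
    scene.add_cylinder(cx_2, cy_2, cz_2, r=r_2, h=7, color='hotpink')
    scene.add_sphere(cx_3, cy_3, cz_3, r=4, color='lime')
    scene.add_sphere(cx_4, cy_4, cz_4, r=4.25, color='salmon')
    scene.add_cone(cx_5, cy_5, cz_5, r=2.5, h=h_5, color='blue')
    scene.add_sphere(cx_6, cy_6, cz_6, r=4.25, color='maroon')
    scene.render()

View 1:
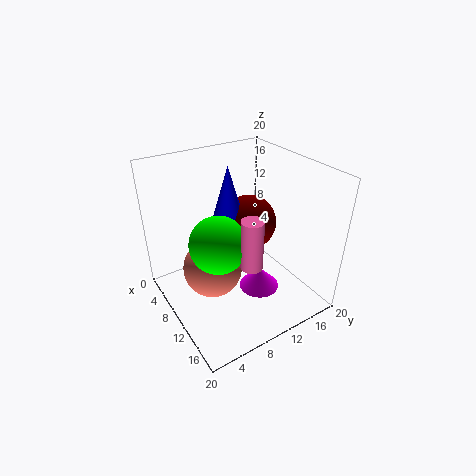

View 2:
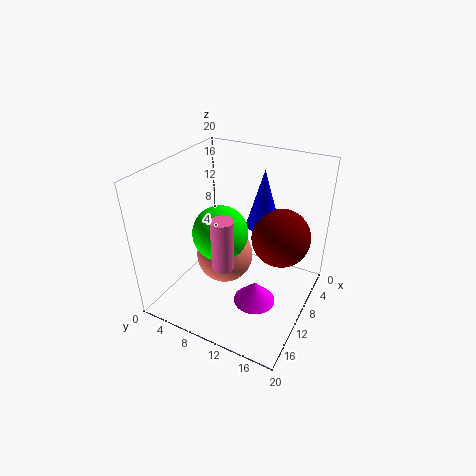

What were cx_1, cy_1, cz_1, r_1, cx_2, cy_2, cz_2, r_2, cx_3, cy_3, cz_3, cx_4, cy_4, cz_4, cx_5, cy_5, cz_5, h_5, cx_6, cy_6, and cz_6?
cx_1 = 11; cy_1 = 13.25; cz_1 = 0.75; r_1 = 3; cx_2 = 13.75; cy_2 = 9.75; cz_2 = 7.5; r_2 = 1.5; cx_3 = 9.75; cy_3 = 7; cz_3 = 9.75; cx_4 = 8.25; cy_4 = 6.75; cz_4 = 5; cx_5 = 5; cy_5 = 11.5; cz_5 = 10; h_5 = 8.5; cx_6 = 5.75; cy_6 = 14.75; cz_6 = 9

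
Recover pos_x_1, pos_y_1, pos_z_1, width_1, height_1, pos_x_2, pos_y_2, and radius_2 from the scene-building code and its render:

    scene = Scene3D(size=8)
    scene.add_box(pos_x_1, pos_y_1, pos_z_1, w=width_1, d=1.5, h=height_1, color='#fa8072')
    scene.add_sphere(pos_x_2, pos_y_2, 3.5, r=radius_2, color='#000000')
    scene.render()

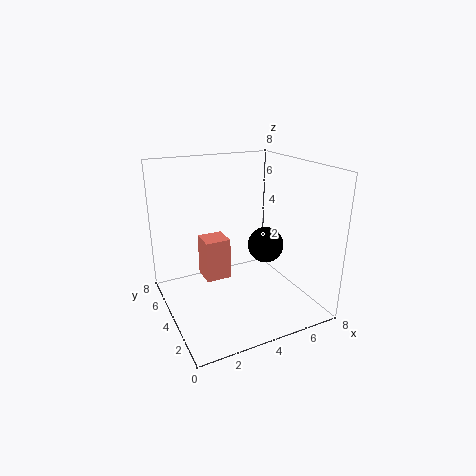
pos_x_1 = 2.5; pos_y_1 = 5; pos_z_1 = 1; width_1 = 1.5; height_1 = 2.5; pos_x_2 = 5.5; pos_y_2 = 3.5; radius_2 = 1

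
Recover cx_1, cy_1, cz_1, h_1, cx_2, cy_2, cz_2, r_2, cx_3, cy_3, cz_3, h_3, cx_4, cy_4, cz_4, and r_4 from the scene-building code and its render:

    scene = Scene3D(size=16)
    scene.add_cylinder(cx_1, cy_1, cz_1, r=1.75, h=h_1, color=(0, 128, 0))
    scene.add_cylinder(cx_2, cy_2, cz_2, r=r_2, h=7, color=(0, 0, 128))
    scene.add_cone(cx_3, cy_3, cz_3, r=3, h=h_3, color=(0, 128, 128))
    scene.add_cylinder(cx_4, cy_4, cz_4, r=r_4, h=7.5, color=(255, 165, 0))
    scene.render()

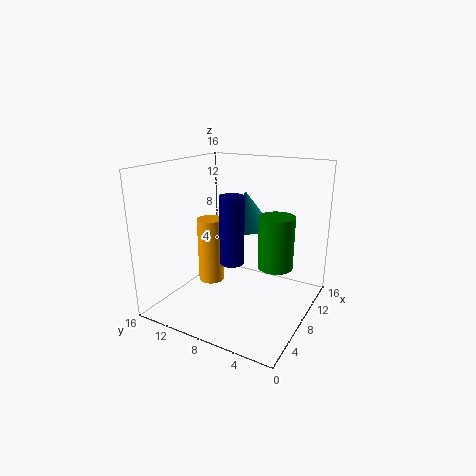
cx_1 = 6.25
cy_1 = 2.75
cz_1 = 6.5
h_1 = 5.25
cx_2 = 5
cy_2 = 7
cz_2 = 6.5
r_2 = 1.25
cx_3 = 10.25
cy_3 = 8.25
cz_3 = 8.75
h_3 = 4
cx_4 = 7.75
cy_4 = 11.5
cz_4 = 2.25
r_4 = 1.5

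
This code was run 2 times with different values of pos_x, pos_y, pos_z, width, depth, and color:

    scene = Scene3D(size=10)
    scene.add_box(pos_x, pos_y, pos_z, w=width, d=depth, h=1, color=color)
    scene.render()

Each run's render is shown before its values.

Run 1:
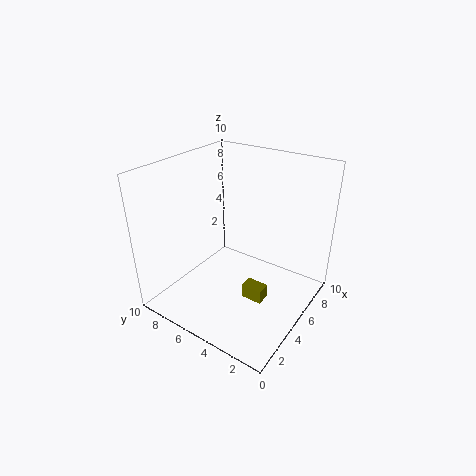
pos_x = 4, pos_y = 2.5, pos_z = 1, width = 1, depth = 1.5, color = 'olive'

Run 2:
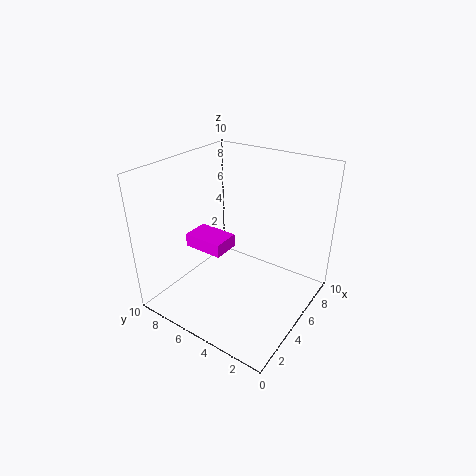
pos_x = 4, pos_y = 6, pos_z = 3.5, width = 2, depth = 3, color = 'magenta'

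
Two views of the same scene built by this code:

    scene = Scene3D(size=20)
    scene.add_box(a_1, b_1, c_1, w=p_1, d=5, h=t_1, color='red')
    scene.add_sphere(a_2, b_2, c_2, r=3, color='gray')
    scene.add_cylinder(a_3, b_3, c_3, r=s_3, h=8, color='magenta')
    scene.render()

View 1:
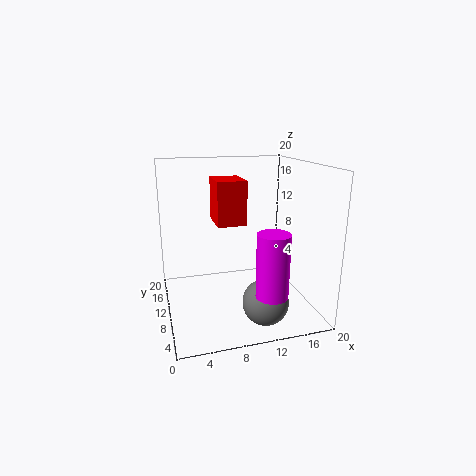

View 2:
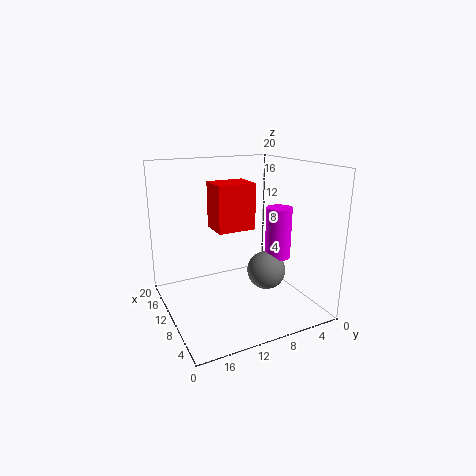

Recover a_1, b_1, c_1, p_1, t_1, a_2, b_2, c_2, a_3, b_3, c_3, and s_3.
a_1 = 7
b_1 = 9
c_1 = 12
p_1 = 4
t_1 = 6
a_2 = 12
b_2 = 4
c_2 = 3
a_3 = 12
b_3 = 2
c_3 = 5
s_3 = 2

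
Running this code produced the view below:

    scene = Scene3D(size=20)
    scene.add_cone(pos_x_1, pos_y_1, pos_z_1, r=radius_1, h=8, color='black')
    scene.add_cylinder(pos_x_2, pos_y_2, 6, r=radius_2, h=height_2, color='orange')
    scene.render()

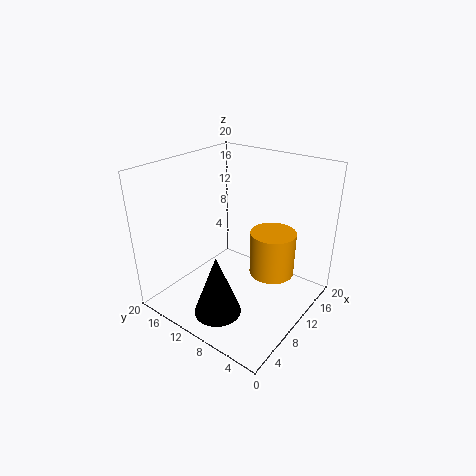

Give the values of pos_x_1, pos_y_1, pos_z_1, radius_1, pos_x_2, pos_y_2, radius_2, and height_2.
pos_x_1 = 3, pos_y_1 = 8, pos_z_1 = 3, radius_1 = 3, pos_x_2 = 11, pos_y_2 = 5, radius_2 = 3, height_2 = 6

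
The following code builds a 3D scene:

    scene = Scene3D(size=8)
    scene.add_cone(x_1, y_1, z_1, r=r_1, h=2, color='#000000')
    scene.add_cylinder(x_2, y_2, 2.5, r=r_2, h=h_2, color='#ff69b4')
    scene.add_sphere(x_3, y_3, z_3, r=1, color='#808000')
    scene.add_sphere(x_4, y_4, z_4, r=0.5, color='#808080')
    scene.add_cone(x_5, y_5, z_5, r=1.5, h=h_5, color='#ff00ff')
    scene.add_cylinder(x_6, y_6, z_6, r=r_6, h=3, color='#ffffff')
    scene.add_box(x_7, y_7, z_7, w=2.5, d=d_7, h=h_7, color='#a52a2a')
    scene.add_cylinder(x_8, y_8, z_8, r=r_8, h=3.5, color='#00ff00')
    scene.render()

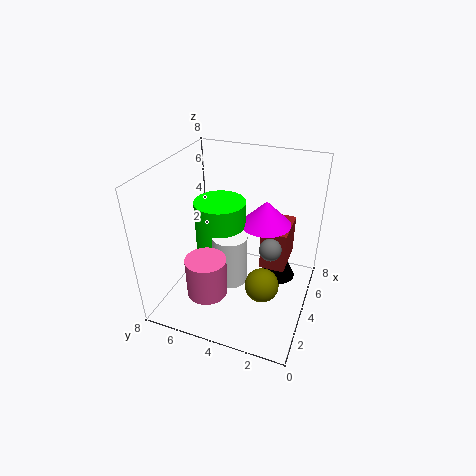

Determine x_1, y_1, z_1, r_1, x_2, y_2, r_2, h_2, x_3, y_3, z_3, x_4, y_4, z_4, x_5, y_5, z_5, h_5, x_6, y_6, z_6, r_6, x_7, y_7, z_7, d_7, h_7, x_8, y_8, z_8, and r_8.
x_1 = 6; y_1 = 2; z_1 = 0.5; r_1 = 1; x_2 = 1; y_2 = 4.5; r_2 = 1; h_2 = 2; x_3 = 4; y_3 = 2.5; z_3 = 1; x_4 = 1.5; y_4 = 1.5; z_4 = 5.5; x_5 = 6; y_5 = 3; z_5 = 4; h_5 = 1.5; x_6 = 4; y_6 = 4.5; z_6 = 1; r_6 = 1; x_7 = 5; y_7 = 1.5; z_7 = 1.5; d_7 = 1.5; h_7 = 2.5; x_8 = 5; y_8 = 5.5; z_8 = 2; r_8 = 1.5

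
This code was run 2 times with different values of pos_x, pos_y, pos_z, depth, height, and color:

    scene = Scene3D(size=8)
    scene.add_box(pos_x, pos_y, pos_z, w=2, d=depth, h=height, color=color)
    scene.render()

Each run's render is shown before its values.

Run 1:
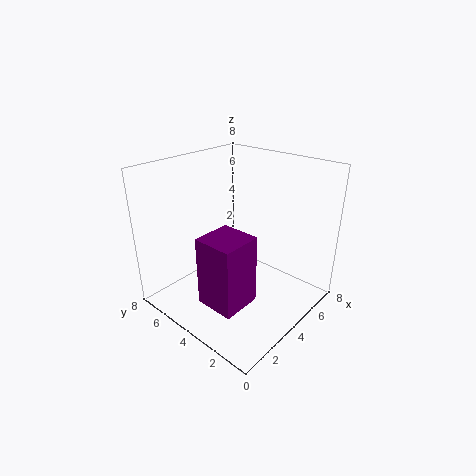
pos_x = 0.5
pos_y = 1.5
pos_z = 2
depth = 2
height = 3.5
color = 'purple'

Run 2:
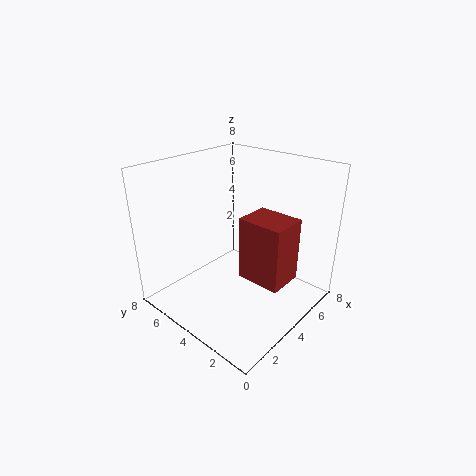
pos_x = 3.5
pos_y = 1
pos_z = 2
depth = 2.5
height = 3.5
color = 'brown'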